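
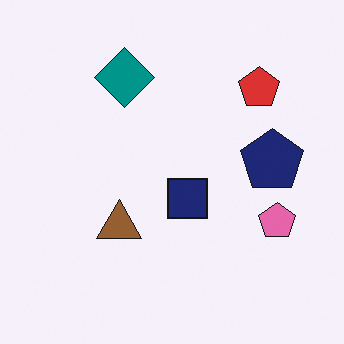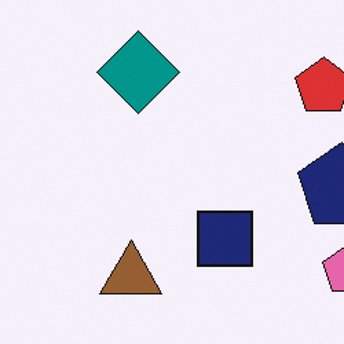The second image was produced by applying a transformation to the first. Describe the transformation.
This is the original image cropped slightly and scaled back up.

The visible shapes are larger and the field of view is narrower; shapes near the original edges may be partly or wholly outside the frame — a crop-and-rescale.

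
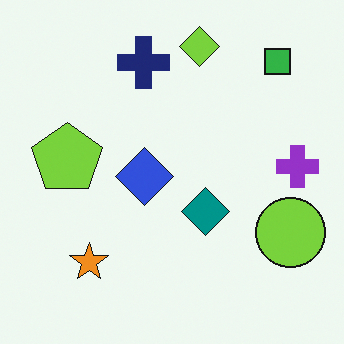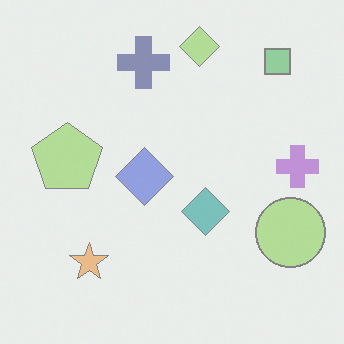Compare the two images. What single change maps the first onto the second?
The second image is the first given much lower contrast.

Tones are pushed toward mid-grey across the whole image — a global contrast change.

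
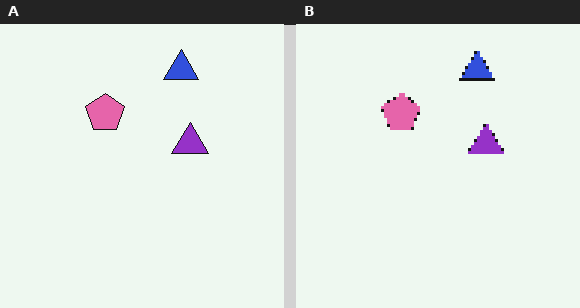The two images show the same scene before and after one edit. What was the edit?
It was lightly pixelated (a mild mosaic effect).

Shapes are reduced to large square blocks; fine edges and outlines are lost — a downscale-then-upscale (mosaic) effect.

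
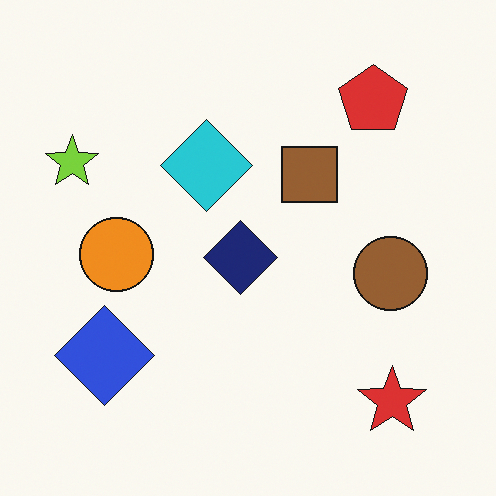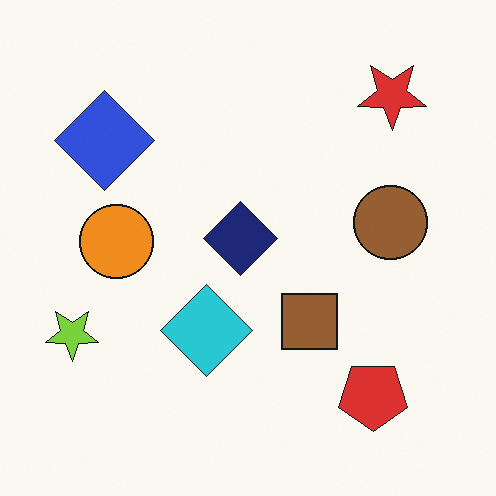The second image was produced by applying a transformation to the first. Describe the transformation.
This is the original image flipped vertically (top ↔ bottom).

The red star is in the bottom-right of the first image and the top-right of the second — shapes on opposite sides of the horizontal midline have swapped in a mirror flip.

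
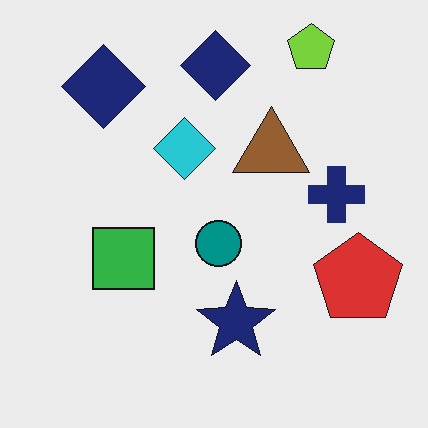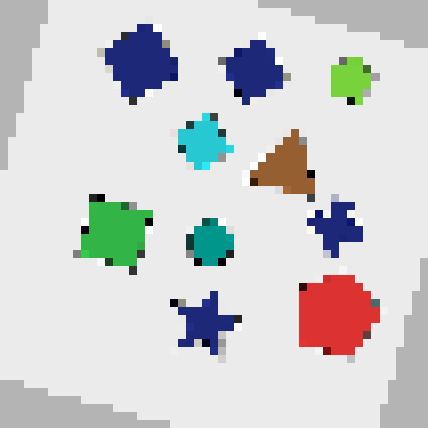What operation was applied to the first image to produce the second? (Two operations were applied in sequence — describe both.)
It was rotated clockwise by a clearly visible amount, then pixelated into visible square blocks.

Every shape is tilted by the same angle and the image corners show triangular fill wedges — a whole-image rotation by a non-right angle. Shapes are reduced to large square blocks; fine edges and outlines are lost — a downscale-then-upscale (mosaic) effect.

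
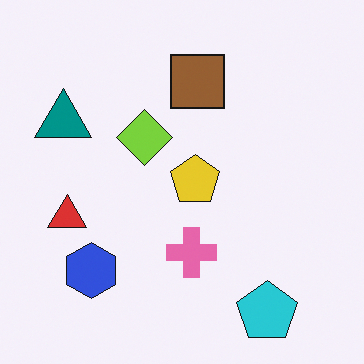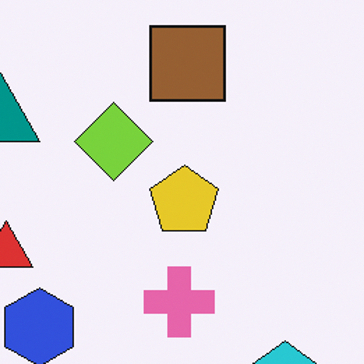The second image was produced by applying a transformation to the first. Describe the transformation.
Cropped slightly and scaled back up.

The visible shapes are larger and the field of view is narrower; shapes near the original edges may be partly or wholly outside the frame — a crop-and-rescale.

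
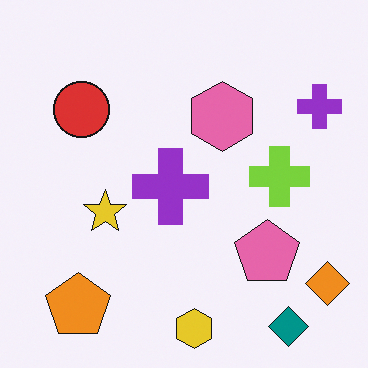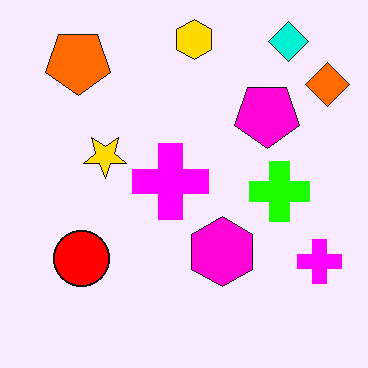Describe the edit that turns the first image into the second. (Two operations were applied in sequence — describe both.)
The transformation is: made much more vivid (saturation change), then flipped vertically (top ↔ bottom).

All colors are more vivid — a global saturation change. The yellow hexagon is in the bottom of the first image and the top of the second — shapes on opposite sides of the horizontal midline have swapped in a mirror flip.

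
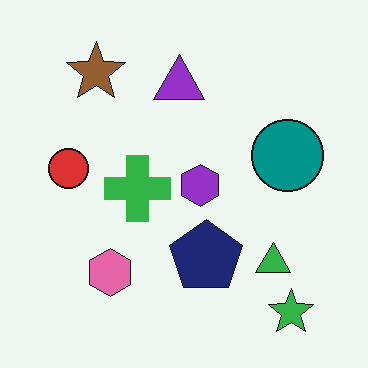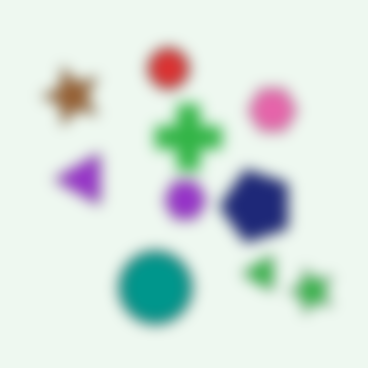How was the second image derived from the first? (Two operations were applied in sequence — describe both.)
The transformation is: transposed (reflected across the top-left ↔ bottom-right diagonal), then strongly gaussian-blurred.

Shapes have swapped their row and column positions — what was in the top-right is now in the bottom-left — a diagonal reflection. Shape edges and outlines are uniformly softened across the whole image.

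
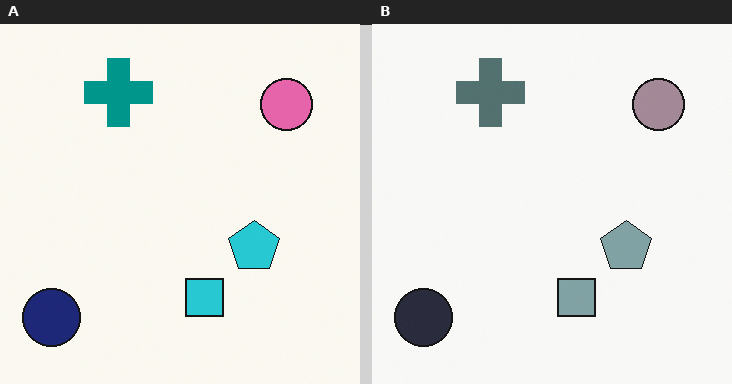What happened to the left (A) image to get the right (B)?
The right (B) image is the left (A) made much more muted (saturation change).

All colors are more muted and greyish — a global saturation change.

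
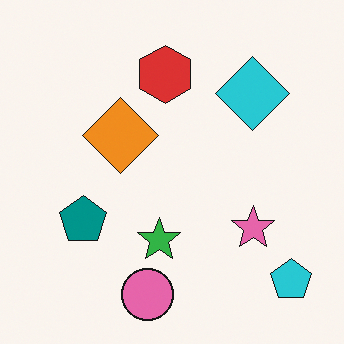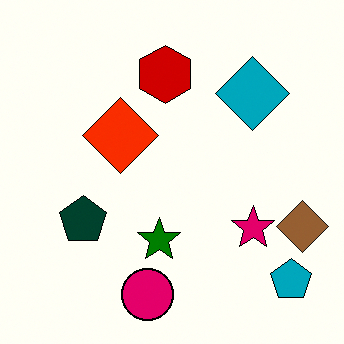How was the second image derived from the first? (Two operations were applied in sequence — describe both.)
The image was given much higher contrast, then overlaid with an additional brown diamond.

Tones are pushed away from mid-grey across the whole image — a global contrast change. A brown diamond appears in the second image that is absent from the first.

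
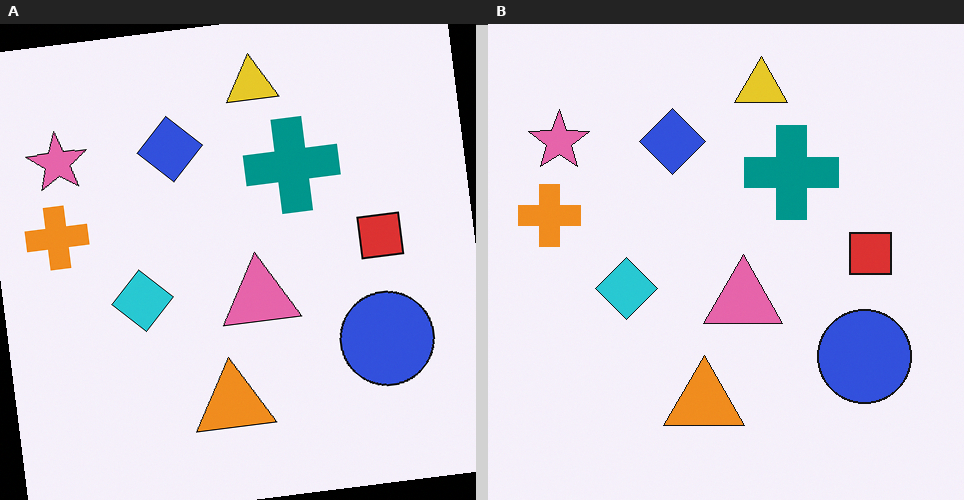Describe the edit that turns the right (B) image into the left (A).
The left (A) image is the right (B) rotated counter-clockwise by a slight angle.

Every shape is tilted by the same angle and the image corners show triangular fill wedges — a whole-image rotation by a non-right angle.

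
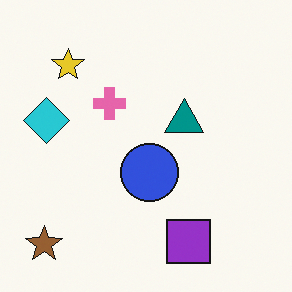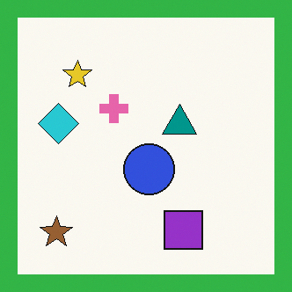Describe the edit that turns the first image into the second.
Framed with a green border.

A solid green frame runs around the edge of the second image, with the content slightly shrunk inside it.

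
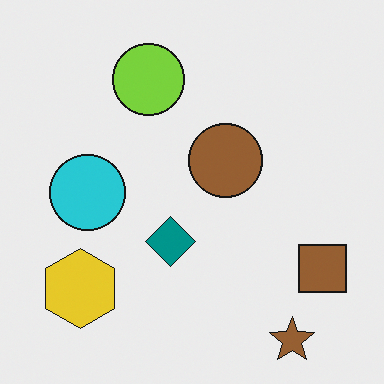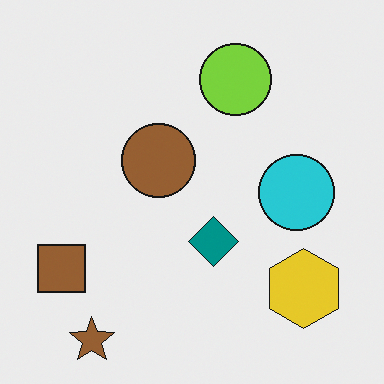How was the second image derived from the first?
Flipped horizontally (left ↔ right).

The brown square is in the bottom-right of the first image and the bottom-left of the second — shapes on opposite sides of the vertical midline have swapped in a mirror flip.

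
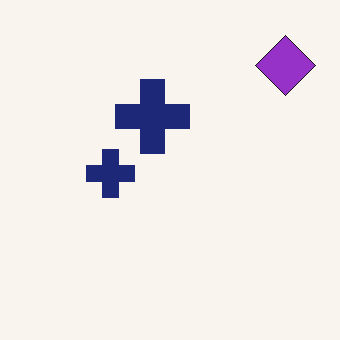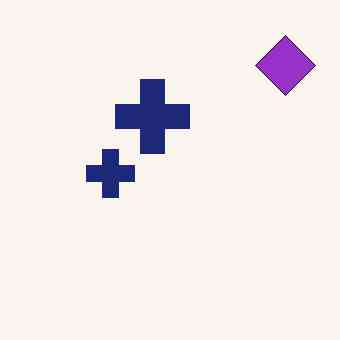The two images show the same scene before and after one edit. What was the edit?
It was given moderate JPEG compression.

Blocky 8×8 compression artifacts appear around shape edges and the flat background shows ringing — characteristic JPEG degradation.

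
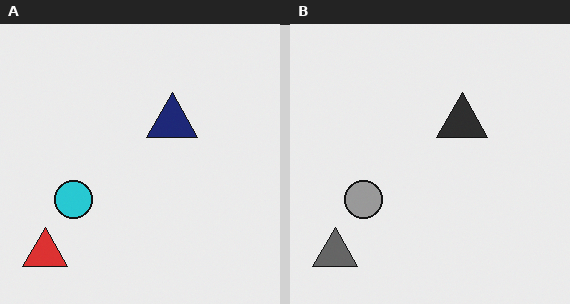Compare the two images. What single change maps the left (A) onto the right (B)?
The right (B) image is the left (A) converted to grayscale.

All color is removed — every shape is now a shade of grey.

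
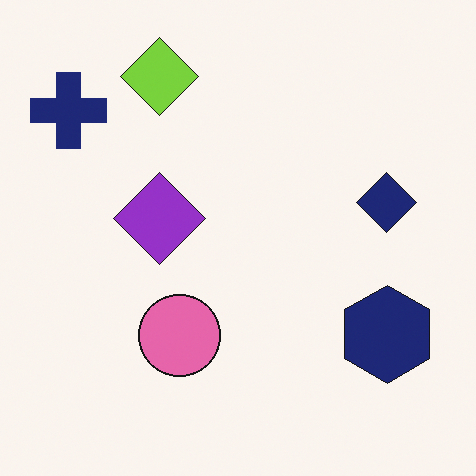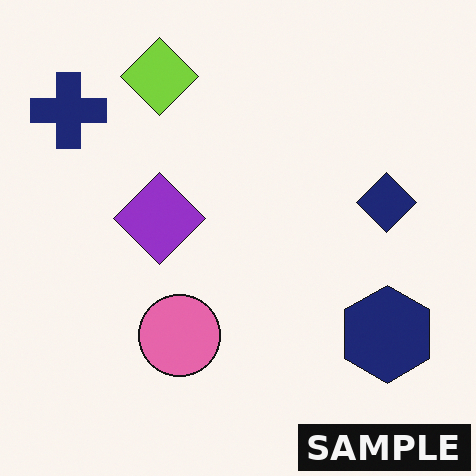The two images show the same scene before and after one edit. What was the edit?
It was watermarked with the text "SAMPLE" in the lower-right corner.

A dark label reading "SAMPLE" appears in the lower-right corner.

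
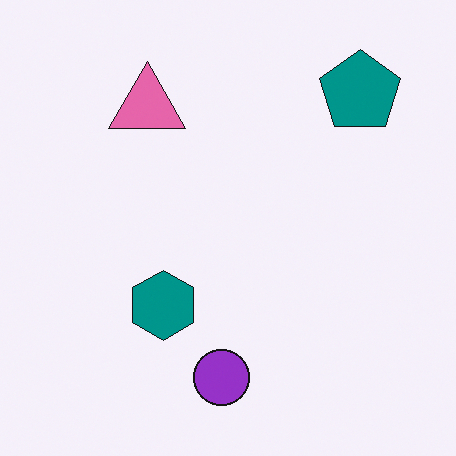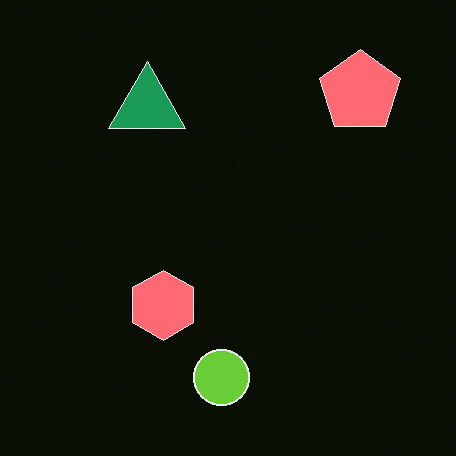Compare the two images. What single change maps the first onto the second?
It was color-inverted (negative).

The light background has become dark and every shape's color is its complement — a photographic negative.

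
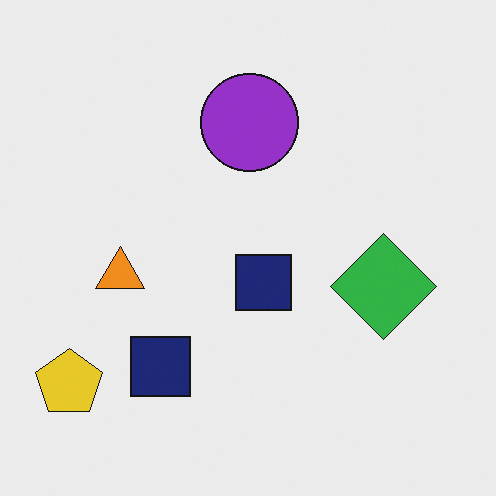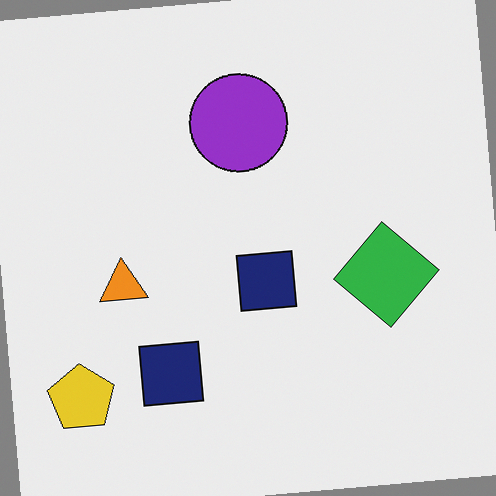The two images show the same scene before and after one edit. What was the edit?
This is the original image rotated counter-clockwise by a slight angle.

Every shape is tilted by the same angle and the image corners show triangular fill wedges — a whole-image rotation by a non-right angle.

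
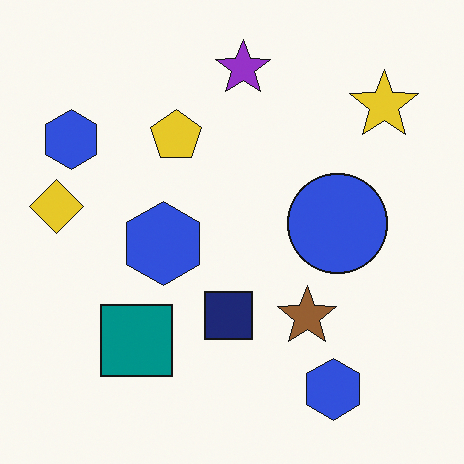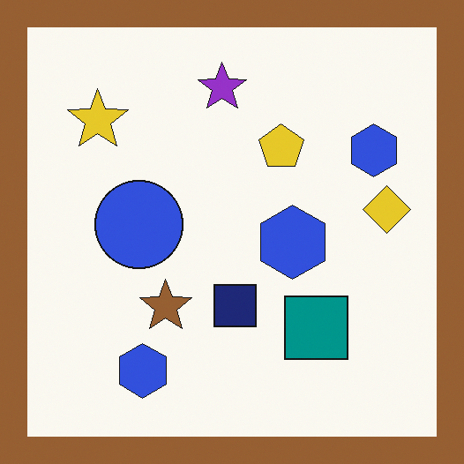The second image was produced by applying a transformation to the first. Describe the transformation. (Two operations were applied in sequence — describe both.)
The second image is the first flipped horizontally (left ↔ right), then framed with a brown border.

The yellow diamond is in the left of the first image and the right of the second — shapes on opposite sides of the vertical midline have swapped in a mirror flip. A solid brown frame runs around the edge of the second image, with the content slightly shrunk inside it.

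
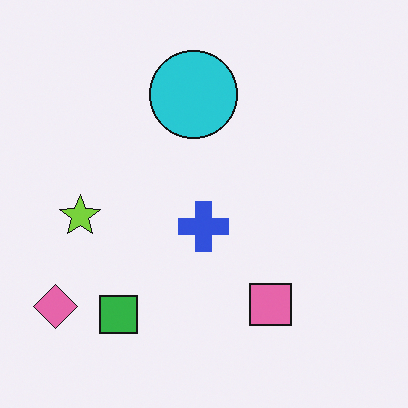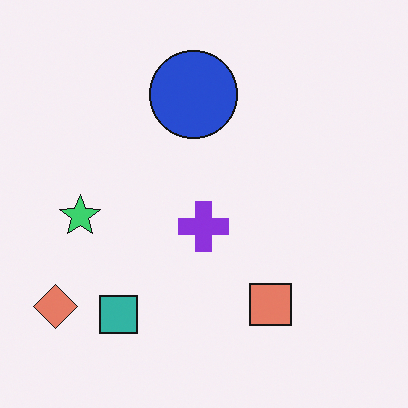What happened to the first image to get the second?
It was hue-shifted by a small amount.

Every shape's color has rotated by the same amount around the hue wheel — a uniform hue shift.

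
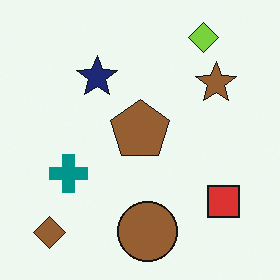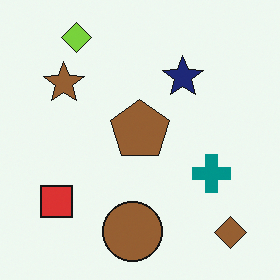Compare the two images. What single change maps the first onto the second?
It was flipped horizontally (left ↔ right).

The brown diamond is in the bottom-left of the first image and the bottom-right of the second — shapes on opposite sides of the vertical midline have swapped in a mirror flip.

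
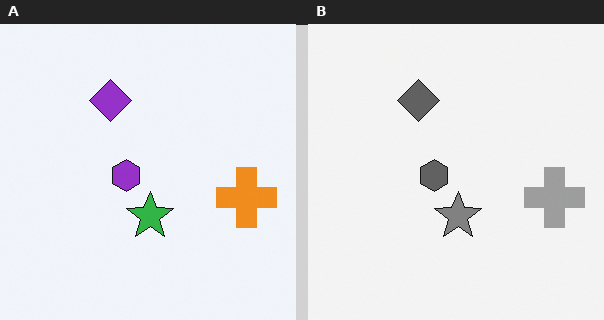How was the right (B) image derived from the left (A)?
The right (B) image is the left (A) converted to grayscale.

All color is removed — every shape is now a shade of grey.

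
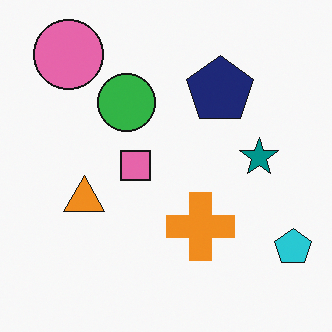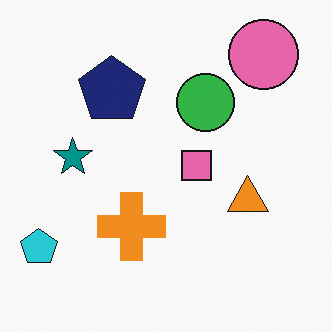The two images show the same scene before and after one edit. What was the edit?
Flipped horizontally (left ↔ right).

The cyan pentagon is in the bottom-right of the first image and the bottom-left of the second — shapes on opposite sides of the vertical midline have swapped in a mirror flip.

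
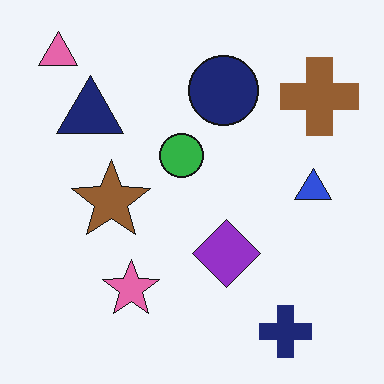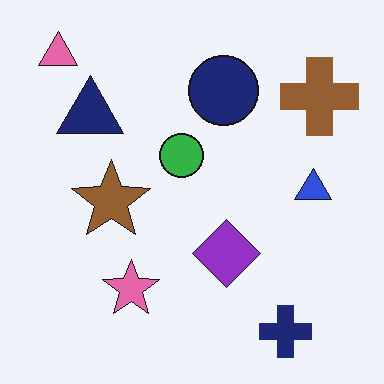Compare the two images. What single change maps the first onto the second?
The second image is the first JPEG-compressed with visible artifacts.

Blocky 8×8 compression artifacts appear around shape edges and the flat background shows ringing — characteristic JPEG degradation.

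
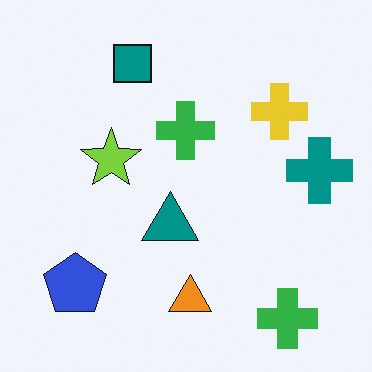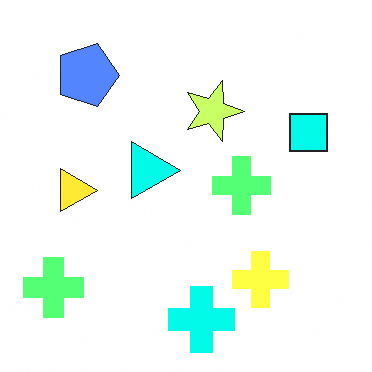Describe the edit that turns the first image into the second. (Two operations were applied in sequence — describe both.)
This is the original image brightened a lot, then rotated 90° clockwise.

Every pixel — background and shapes alike — is uniformly brightened. The blue pentagon sits in the bottom-left of the first image and the top-left of the second — consistent with a whole-image 90° clockwise rotation.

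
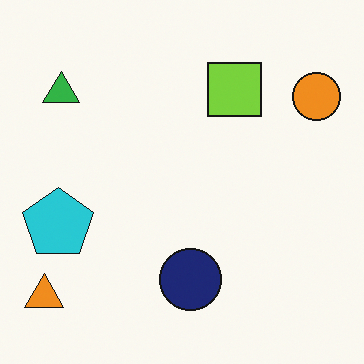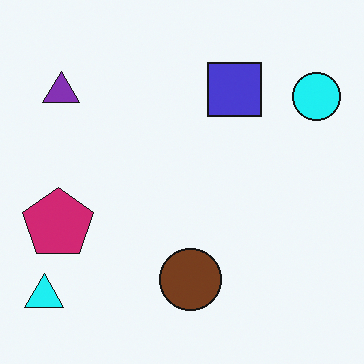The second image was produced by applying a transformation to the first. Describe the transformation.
The second image is the first hue-shifted by a moderate amount.

Every shape's color has rotated by the same amount around the hue wheel — a uniform hue shift.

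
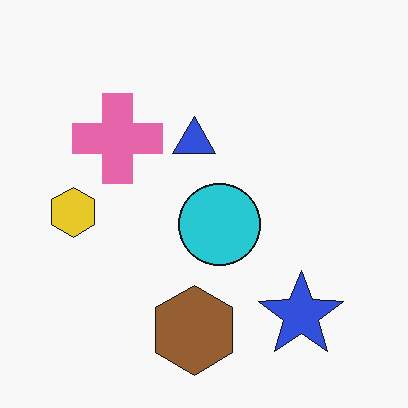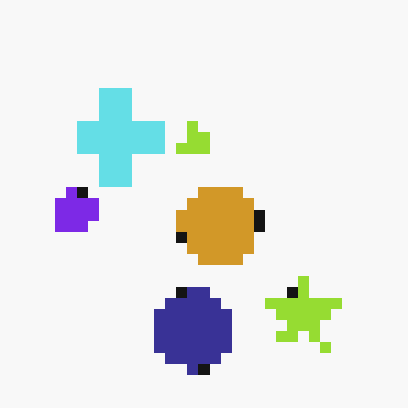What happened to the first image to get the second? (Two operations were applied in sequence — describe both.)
This is the original image hue-shifted through roughly half the color wheel, then heavily pixelated into large blocks.

Every shape's color has rotated by the same amount around the hue wheel — a uniform hue shift. Shapes are reduced to large square blocks; fine edges and outlines are lost — a downscale-then-upscale (mosaic) effect.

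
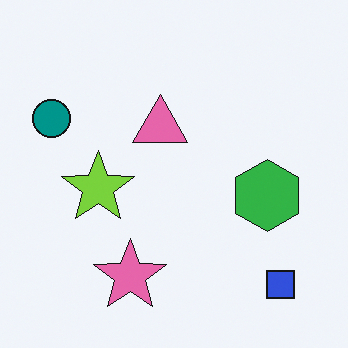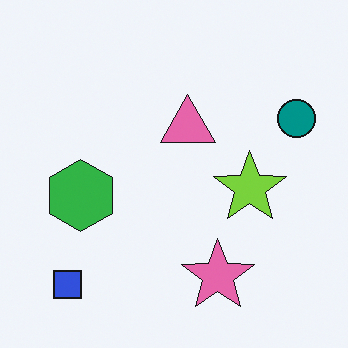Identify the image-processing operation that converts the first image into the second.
It was flipped horizontally (left ↔ right).

The teal circle is in the left of the first image and the right of the second — shapes on opposite sides of the vertical midline have swapped in a mirror flip.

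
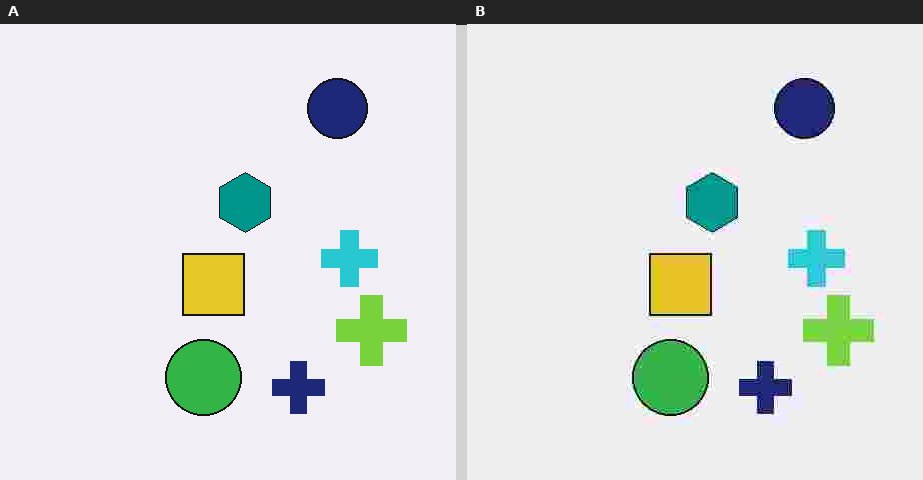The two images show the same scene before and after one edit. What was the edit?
This is the original image degraded with heavy JPEG compression.

Blocky 8×8 compression artifacts appear around shape edges and the flat background shows ringing — characteristic JPEG degradation.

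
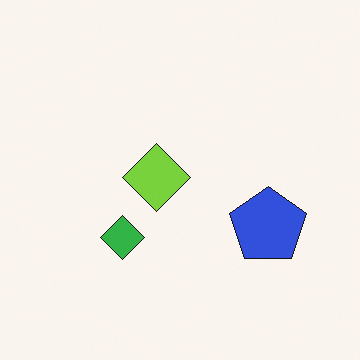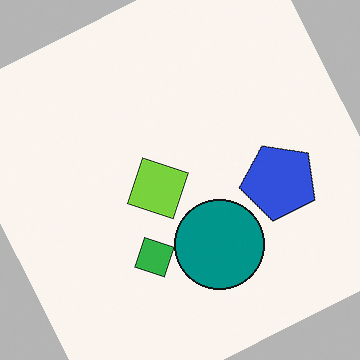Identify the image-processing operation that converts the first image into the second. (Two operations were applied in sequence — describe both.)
The image was rotated counter-clockwise by a moderate amount, then overlaid with an additional teal circle.

Every shape is tilted by the same angle and the image corners show triangular fill wedges — a whole-image rotation by a non-right angle. A teal circle appears in the second image that is absent from the first.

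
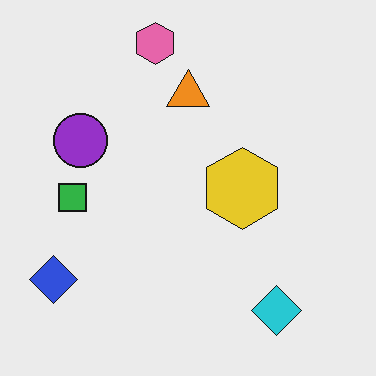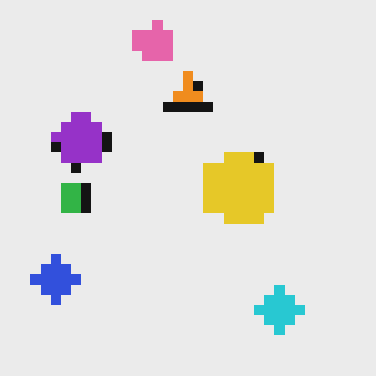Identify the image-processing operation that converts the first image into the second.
The transformation is: coarsely pixelated.

Shapes are reduced to large square blocks; fine edges and outlines are lost — a downscale-then-upscale (mosaic) effect.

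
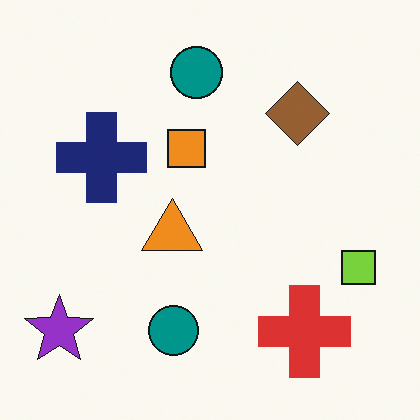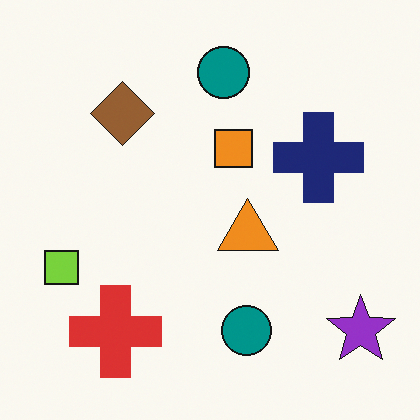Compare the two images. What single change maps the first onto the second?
The transformation is: flipped horizontally (left ↔ right).

The purple star is in the bottom-left of the first image and the bottom-right of the second — shapes on opposite sides of the vertical midline have swapped in a mirror flip.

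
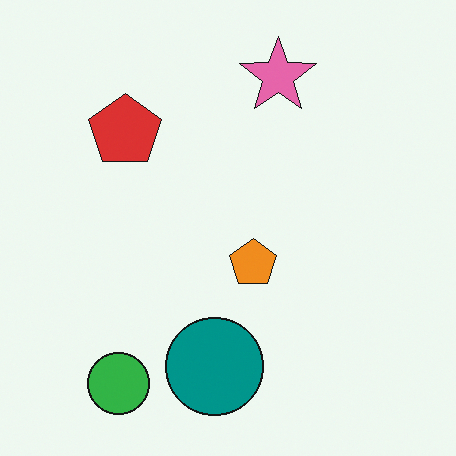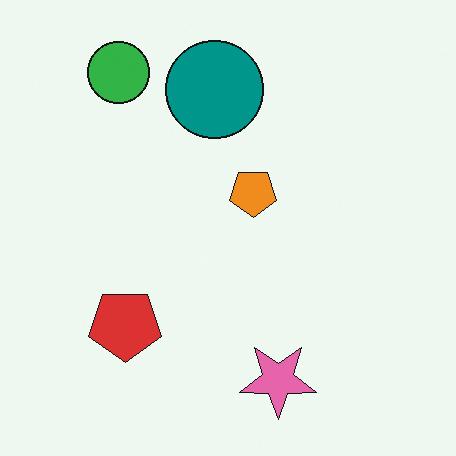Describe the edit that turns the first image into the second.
The second image is the first flipped vertically (top ↔ bottom).

The green circle is in the bottom-left of the first image and the top-left of the second — shapes on opposite sides of the horizontal midline have swapped in a mirror flip.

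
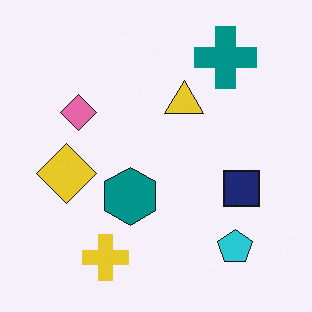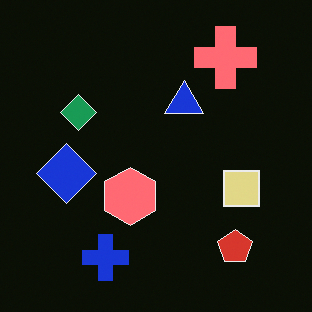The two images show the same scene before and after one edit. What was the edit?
The transformation is: color-inverted (negative).

The light background has become dark and every shape's color is its complement — a photographic negative.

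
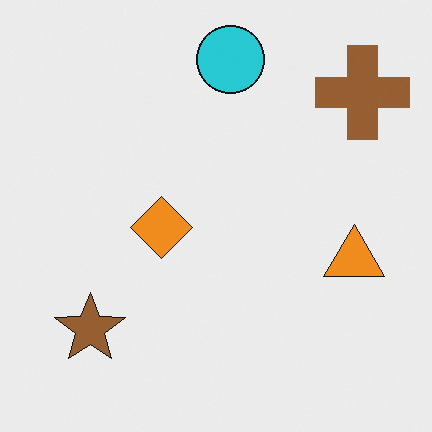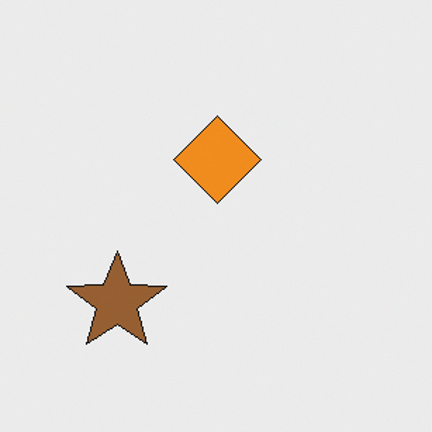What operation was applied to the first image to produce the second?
Cropped slightly and scaled back up.

The visible shapes are larger and the field of view is narrower; shapes near the original edges may be partly or wholly outside the frame — a crop-and-rescale.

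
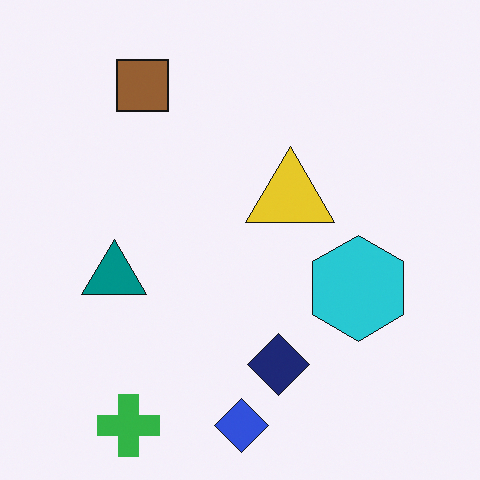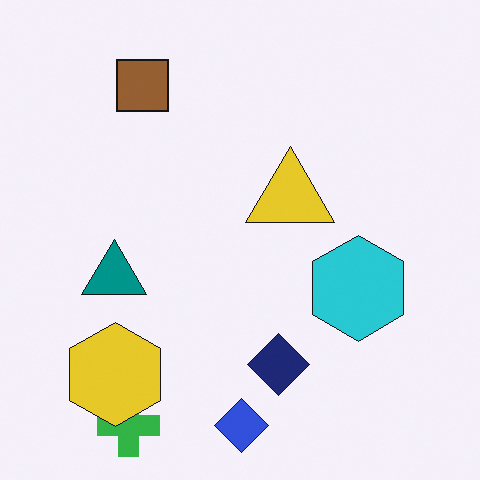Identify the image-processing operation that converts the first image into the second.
The image was overlaid with an additional yellow hexagon.

A yellow hexagon appears in the second image that is absent from the first.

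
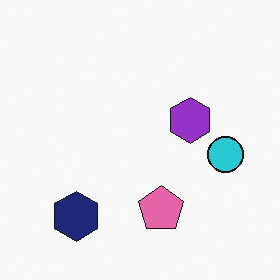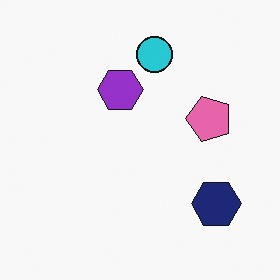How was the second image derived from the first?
The second image is the first rotated 90° counter-clockwise.

The navy hexagon sits in the bottom-left of the first image and the bottom-right of the second — consistent with a whole-image 90° counter-clockwise rotation.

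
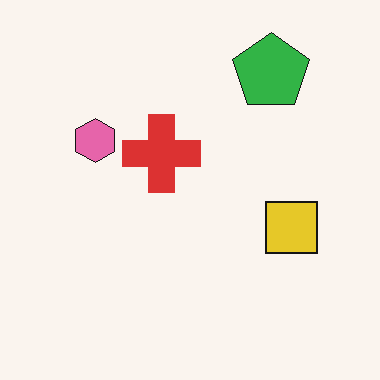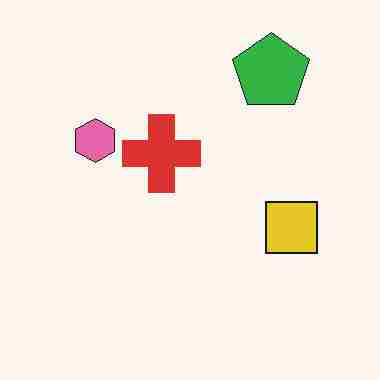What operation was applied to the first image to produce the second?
The transformation is: degraded with heavy JPEG compression.

Blocky 8×8 compression artifacts appear around shape edges and the flat background shows ringing — characteristic JPEG degradation.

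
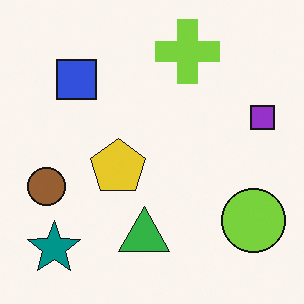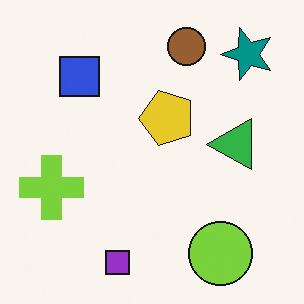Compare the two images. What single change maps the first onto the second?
It was transposed (reflected across the top-left ↔ bottom-right diagonal).

Shapes have swapped their row and column positions — what was in the top-right is now in the bottom-left — a diagonal reflection.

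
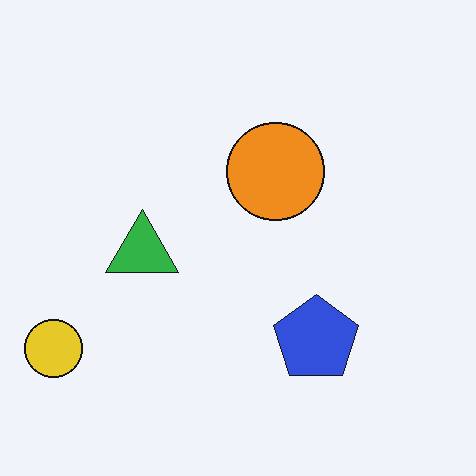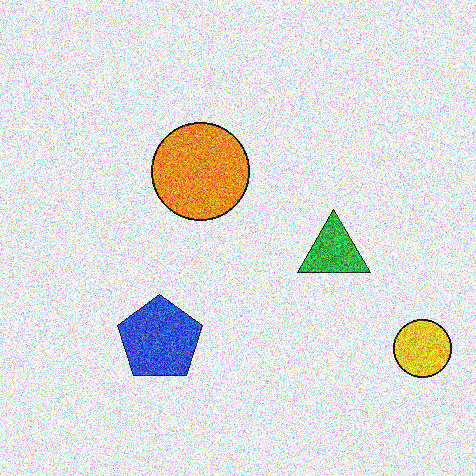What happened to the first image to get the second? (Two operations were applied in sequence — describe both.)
The transformation is: flipped horizontally (left ↔ right), then degraded with strong gaussian noise.

The yellow circle is in the bottom-left of the first image and the bottom-right of the second — shapes on opposite sides of the vertical midline have swapped in a mirror flip. Random speckle covers the whole image, including the flat background.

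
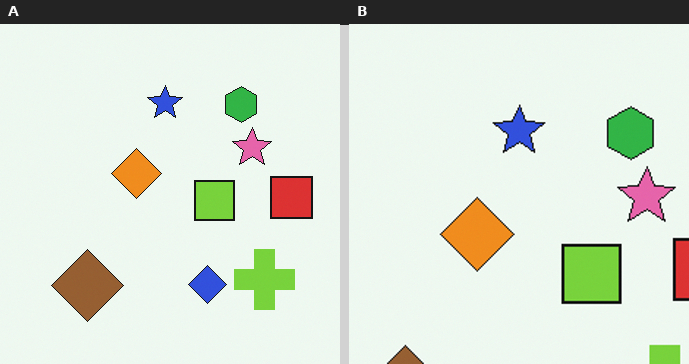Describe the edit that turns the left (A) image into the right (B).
Cropped to a modestly smaller region and rescaled.

The visible shapes are larger and the field of view is narrower; shapes near the original edges may be partly or wholly outside the frame — a crop-and-rescale.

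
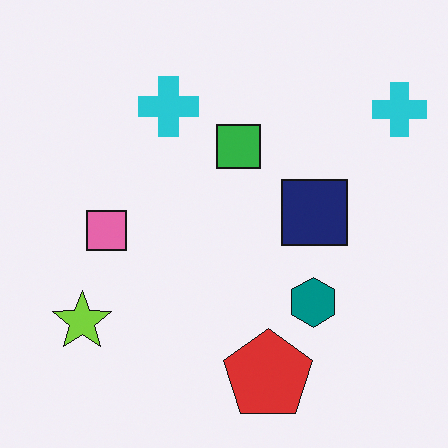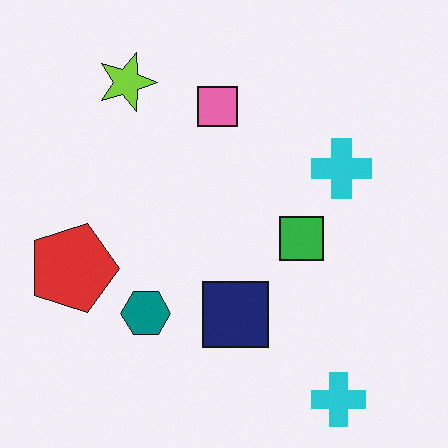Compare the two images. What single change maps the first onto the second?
The image was rotated 90° clockwise.

The lime star sits in the bottom-left of the first image and the top-left of the second — consistent with a whole-image 90° clockwise rotation.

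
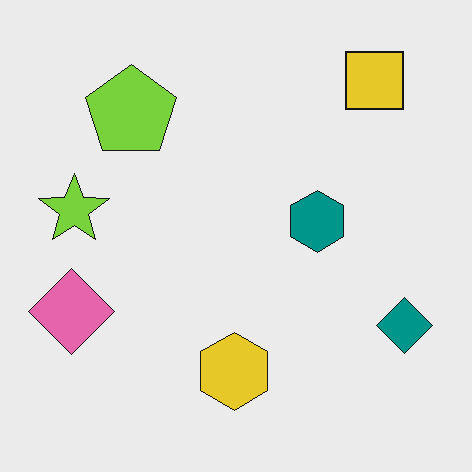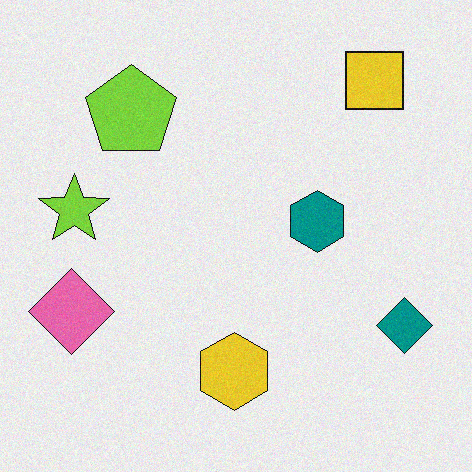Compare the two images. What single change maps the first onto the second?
It was degraded with light additive noise.

Random speckle covers the whole image, including the flat background.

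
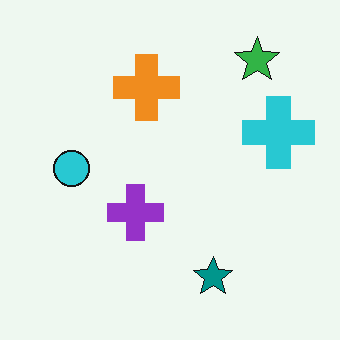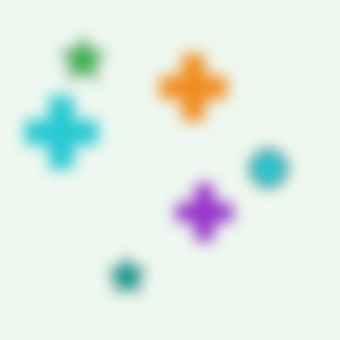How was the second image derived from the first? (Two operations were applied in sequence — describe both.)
The second image is the first flipped horizontally (left ↔ right), then heavily blurred.

The cyan cross is in the right of the first image and the left of the second — shapes on opposite sides of the vertical midline have swapped in a mirror flip. Shape edges and outlines are uniformly softened across the whole image.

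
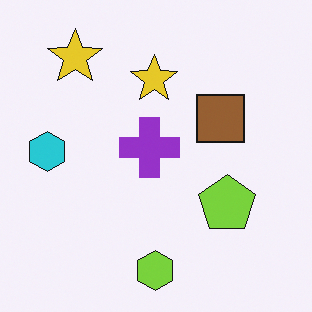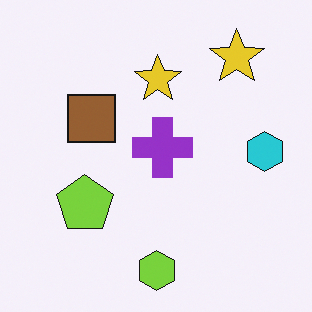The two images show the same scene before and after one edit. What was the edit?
The transformation is: flipped horizontally (left ↔ right).

The cyan hexagon is in the left of the first image and the right of the second — shapes on opposite sides of the vertical midline have swapped in a mirror flip.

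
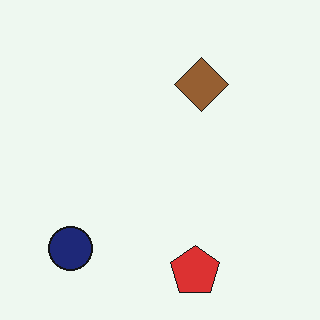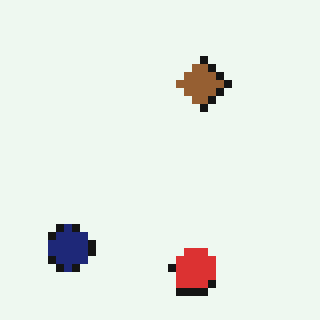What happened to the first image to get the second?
The second image is the first moderately pixelated.

Shapes are reduced to large square blocks; fine edges and outlines are lost — a downscale-then-upscale (mosaic) effect.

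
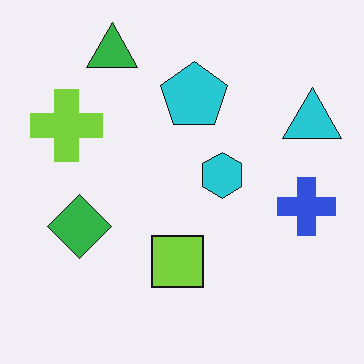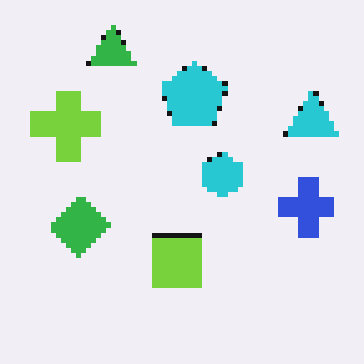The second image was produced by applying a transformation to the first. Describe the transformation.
It was lightly pixelated (a mild mosaic effect).

Shapes are reduced to large square blocks; fine edges and outlines are lost — a downscale-then-upscale (mosaic) effect.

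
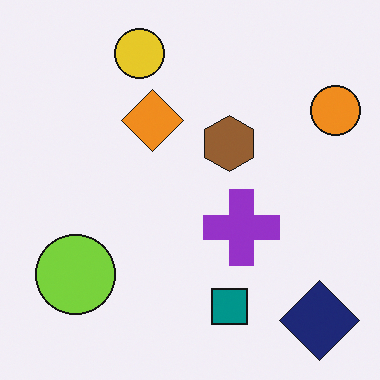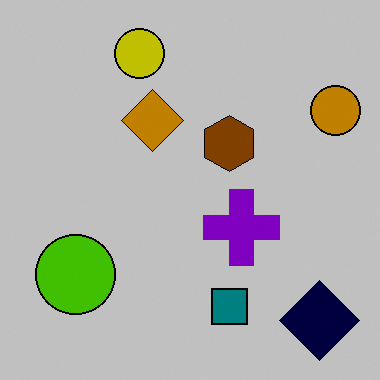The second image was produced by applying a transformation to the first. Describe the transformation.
The image was heavily posterized to just a handful of flat colors.

Each flat color has snapped to a coarser quantized level — most visibly, the near-white background has dropped to a flat grey.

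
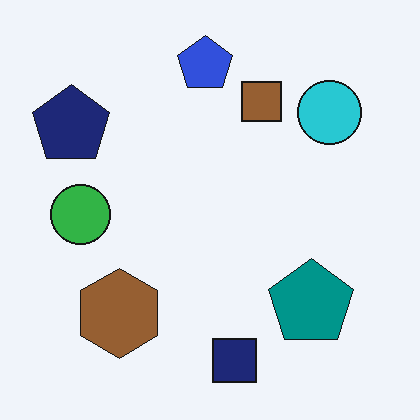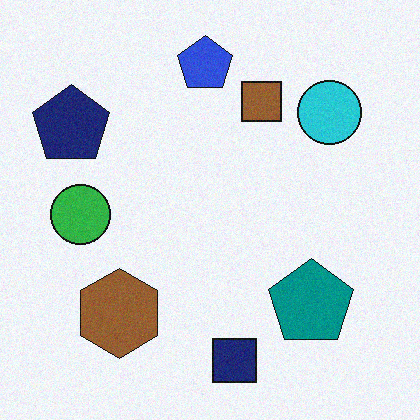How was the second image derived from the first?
It was degraded with light additive noise.

Random speckle covers the whole image, including the flat background.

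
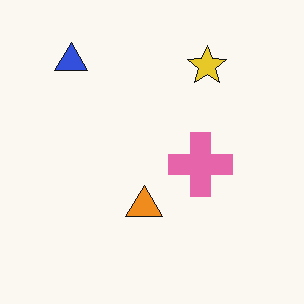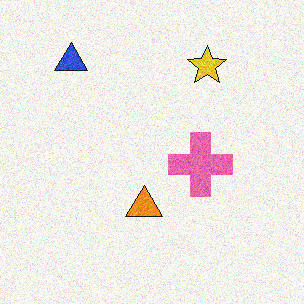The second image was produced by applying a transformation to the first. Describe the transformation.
The image was degraded with visible gaussian noise.

Random speckle covers the whole image, including the flat background.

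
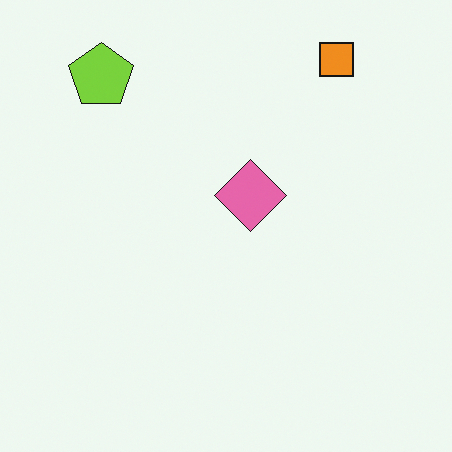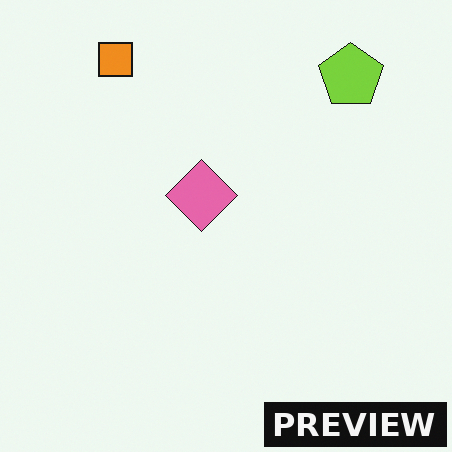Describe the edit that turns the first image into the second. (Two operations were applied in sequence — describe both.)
This is the original image flipped horizontally (left ↔ right), then watermarked with the text "PREVIEW" in the lower-right corner.

The lime pentagon is in the top-left of the first image and the top-right of the second — shapes on opposite sides of the vertical midline have swapped in a mirror flip. A dark label reading "PREVIEW" appears in the lower-right corner.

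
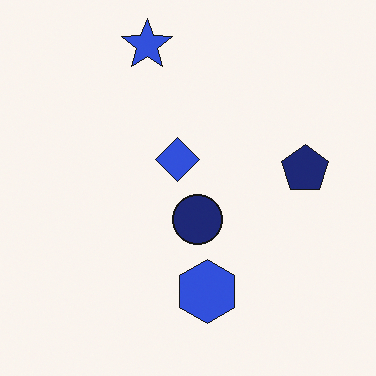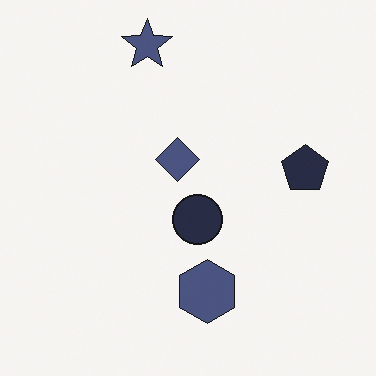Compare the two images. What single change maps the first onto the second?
The transformation is: made much more muted (saturation change).

All colors are more muted and greyish — a global saturation change.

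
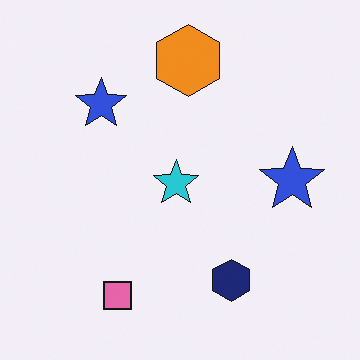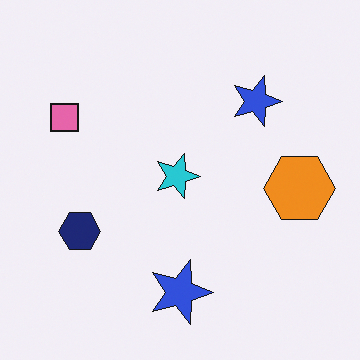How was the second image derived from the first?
It was rotated 90° clockwise.

The pink square sits in the bottom-left of the first image and the top-left of the second — consistent with a whole-image 90° clockwise rotation.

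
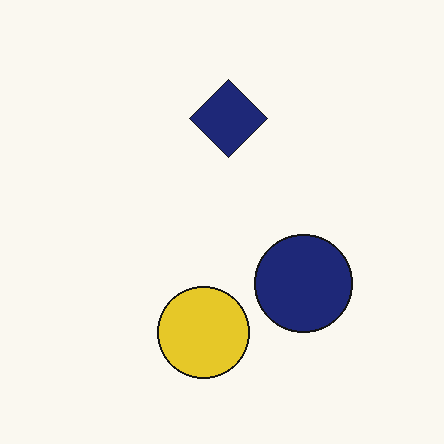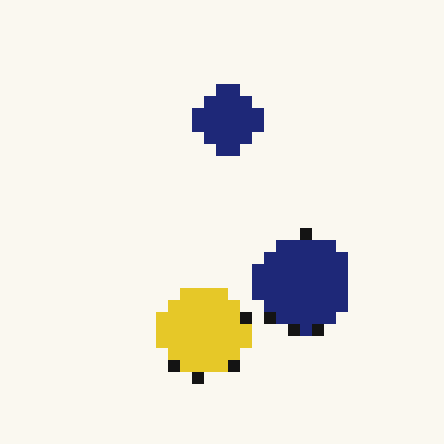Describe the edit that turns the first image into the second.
The image was coarsely pixelated.

Shapes are reduced to large square blocks; fine edges and outlines are lost — a downscale-then-upscale (mosaic) effect.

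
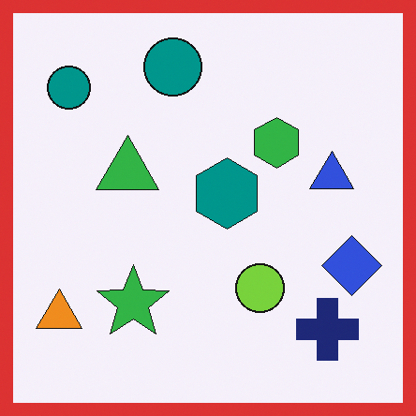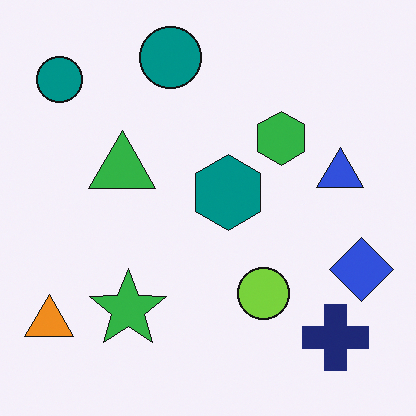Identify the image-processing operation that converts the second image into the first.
The transformation is: framed with a red border.

A solid red frame runs around the edge of the first image, with the content slightly shrunk inside it.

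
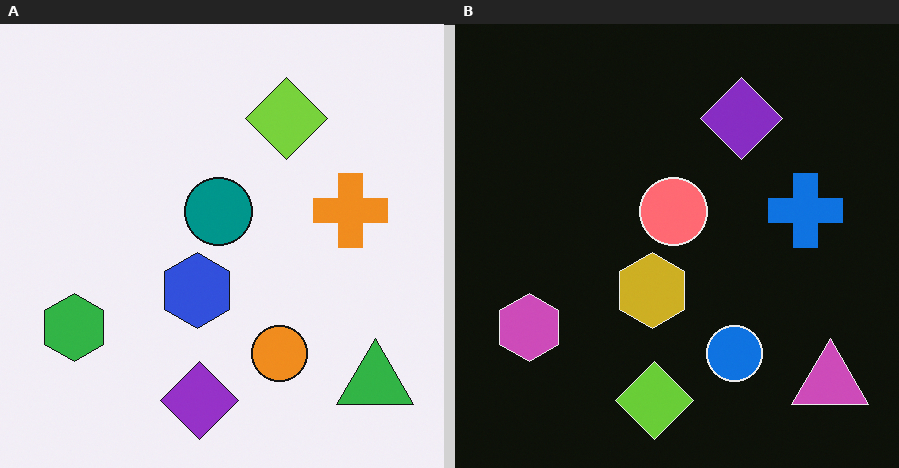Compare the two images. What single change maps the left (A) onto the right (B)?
The transformation is: color-inverted (negative).

The light background has become dark and every shape's color is its complement — a photographic negative.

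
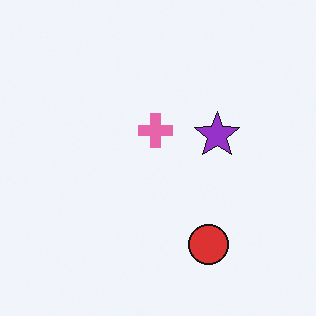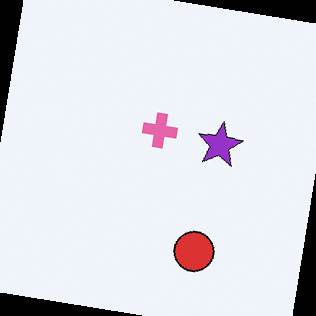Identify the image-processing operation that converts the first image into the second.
Rotated clockwise by a small amount.

Every shape is tilted by the same angle and the image corners show triangular fill wedges — a whole-image rotation by a non-right angle.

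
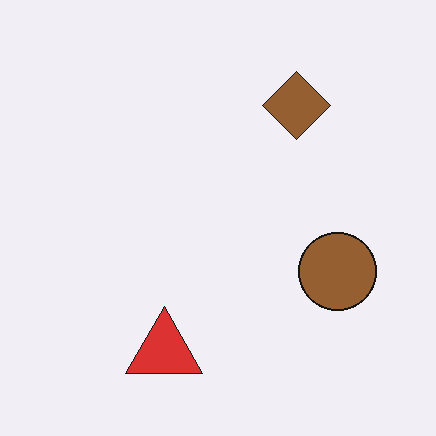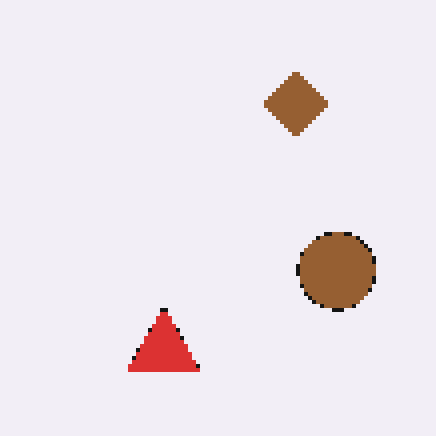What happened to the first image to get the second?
The second image is the first mildly pixelated.

Shapes are reduced to large square blocks; fine edges and outlines are lost — a downscale-then-upscale (mosaic) effect.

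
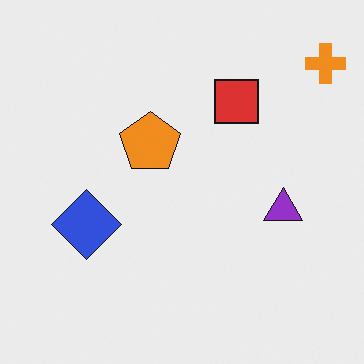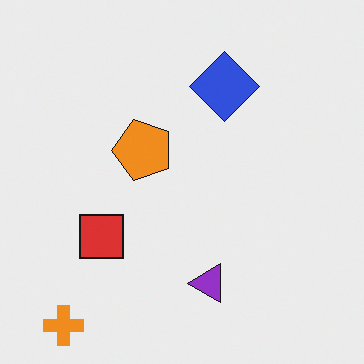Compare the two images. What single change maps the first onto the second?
The transformation is: transposed (reflected across the top-left ↔ bottom-right diagonal).

Shapes have swapped their row and column positions — what was in the top-right is now in the bottom-left — a diagonal reflection.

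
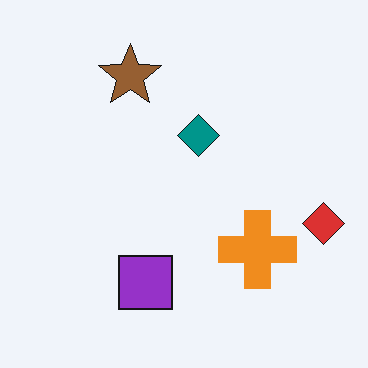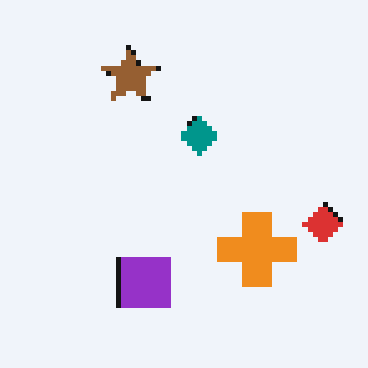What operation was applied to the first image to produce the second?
It was lightly pixelated (a mild mosaic effect).

Shapes are reduced to large square blocks; fine edges and outlines are lost — a downscale-then-upscale (mosaic) effect.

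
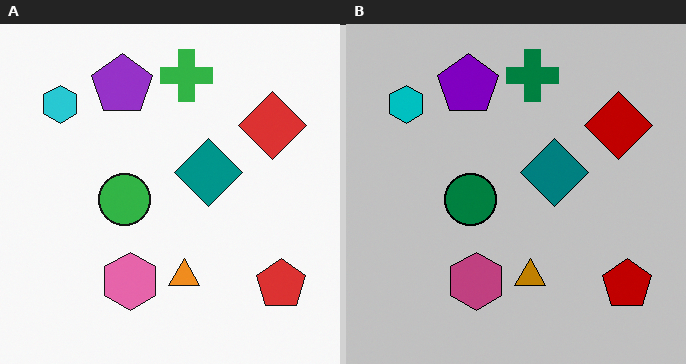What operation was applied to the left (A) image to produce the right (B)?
It was aggressively posterized.

Each flat color has snapped to a coarser quantized level — most visibly, the near-white background has dropped to a flat grey.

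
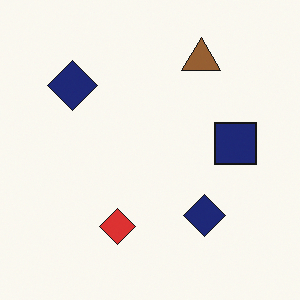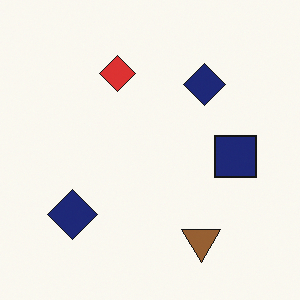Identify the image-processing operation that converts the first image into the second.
Flipped vertically (top ↔ bottom).

The brown triangle is in the top-right of the first image and the bottom-right of the second — shapes on opposite sides of the horizontal midline have swapped in a mirror flip.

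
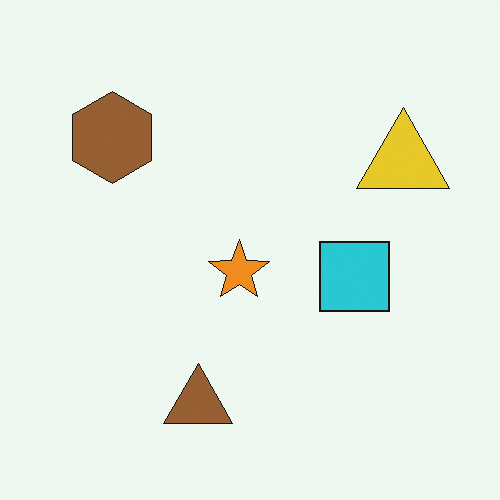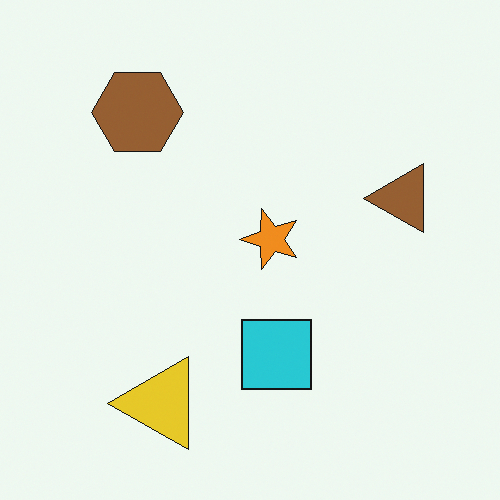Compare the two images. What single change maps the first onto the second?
This is the original image transposed (reflected across the top-left ↔ bottom-right diagonal).

Shapes have swapped their row and column positions — what was in the top-right is now in the bottom-left — a diagonal reflection.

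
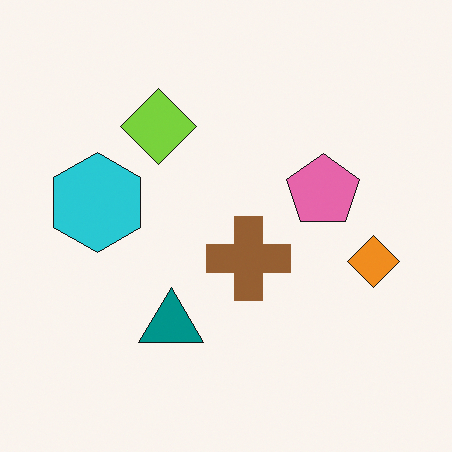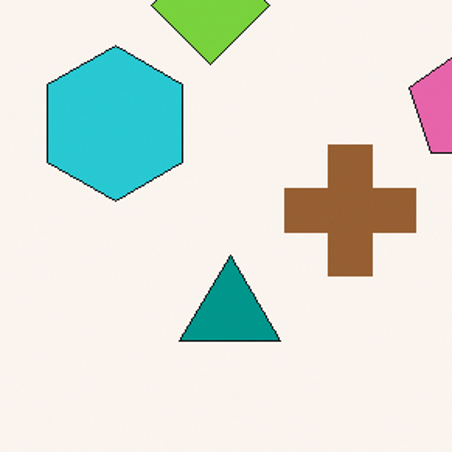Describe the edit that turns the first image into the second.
The transformation is: cropped slightly and scaled back up.

The visible shapes are larger and the field of view is narrower; shapes near the original edges may be partly or wholly outside the frame — a crop-and-rescale.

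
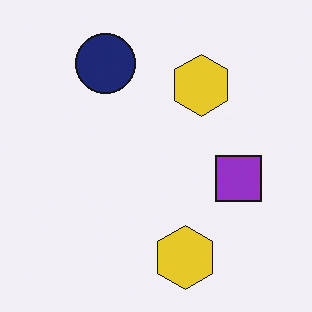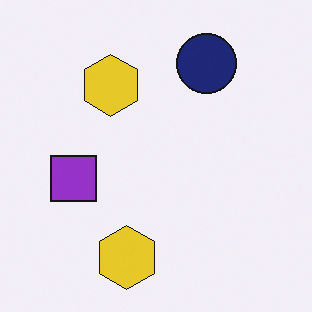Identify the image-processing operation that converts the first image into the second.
The image was flipped horizontally (left ↔ right).

The purple square is in the right of the first image and the left of the second — shapes on opposite sides of the vertical midline have swapped in a mirror flip.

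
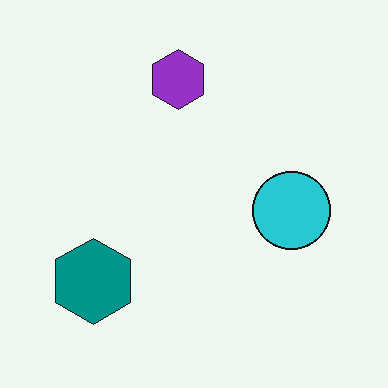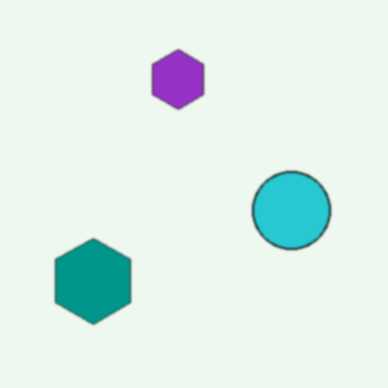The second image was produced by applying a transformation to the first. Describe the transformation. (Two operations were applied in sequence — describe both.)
Slightly softened, then given moderate JPEG compression.

Shape edges and outlines are uniformly softened across the whole image. Blocky 8×8 compression artifacts appear around shape edges and the flat background shows ringing — characteristic JPEG degradation.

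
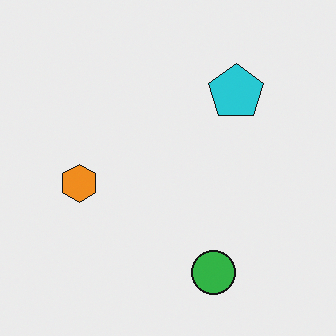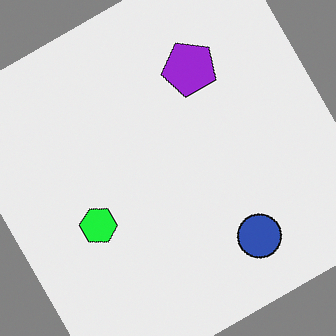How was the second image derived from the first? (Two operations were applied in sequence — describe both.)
The image was hue-shifted through roughly a third of the color wheel, then rotated counter-clockwise by a clearly visible amount.

Every shape's color has rotated by the same amount around the hue wheel — a uniform hue shift. Every shape is tilted by the same angle and the image corners show triangular fill wedges — a whole-image rotation by a non-right angle.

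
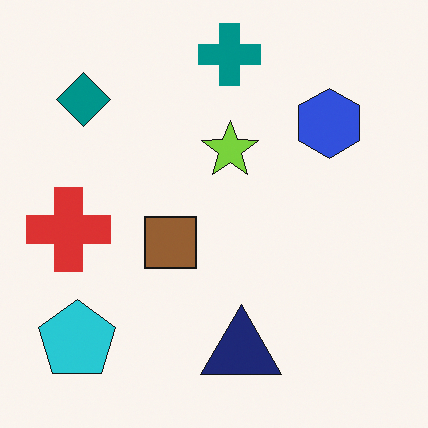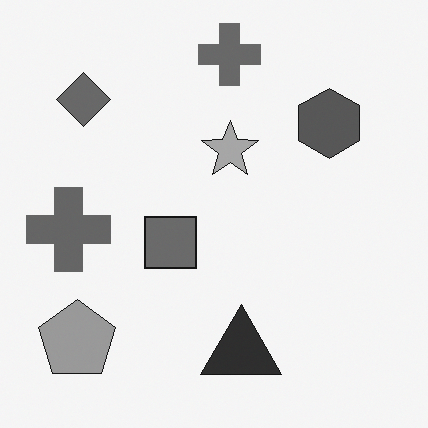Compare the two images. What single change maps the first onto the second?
The transformation is: converted to grayscale.

All color is removed — every shape is now a shade of grey.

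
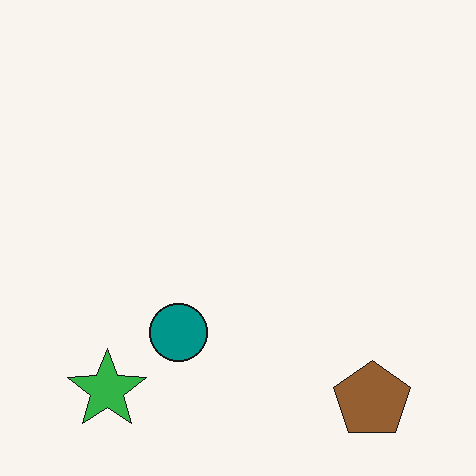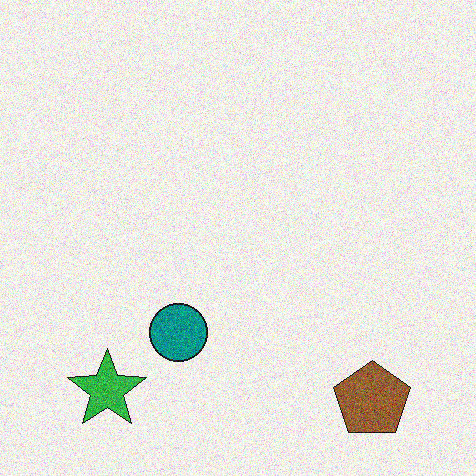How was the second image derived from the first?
The second image is the first degraded with moderate additive noise.

Random speckle covers the whole image, including the flat background.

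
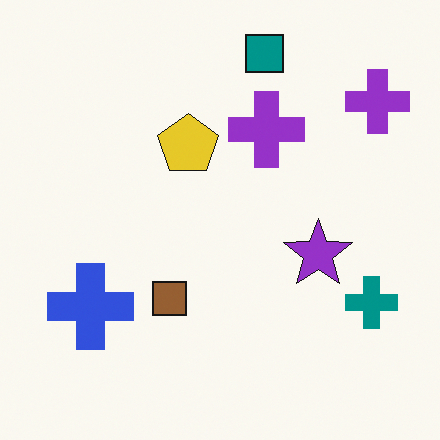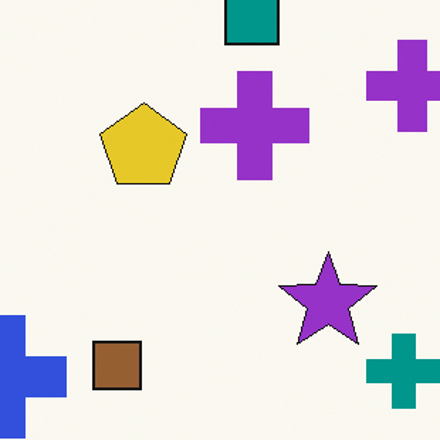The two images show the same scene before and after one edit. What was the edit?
It was cropped to a modestly smaller region and rescaled.

The visible shapes are larger and the field of view is narrower; shapes near the original edges may be partly or wholly outside the frame — a crop-and-rescale.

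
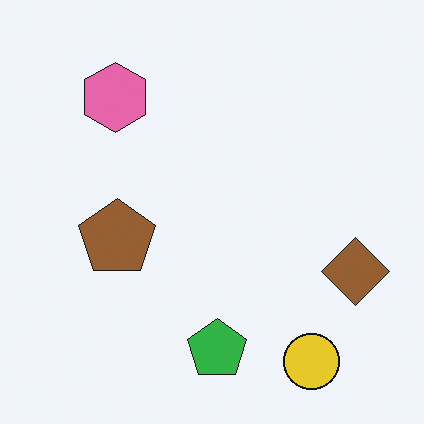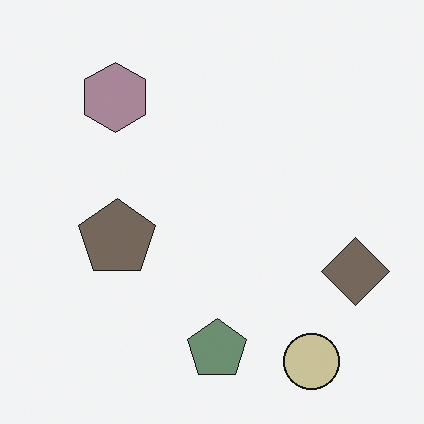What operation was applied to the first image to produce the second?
The transformation is: made much more muted (saturation change).

All colors are more muted and greyish — a global saturation change.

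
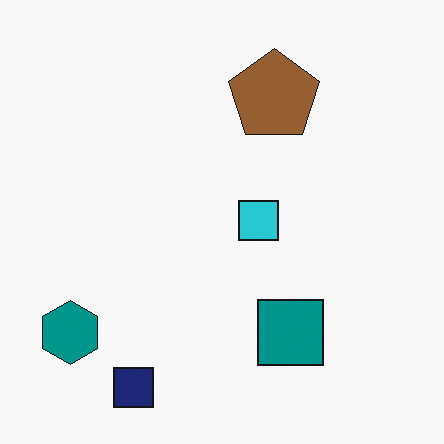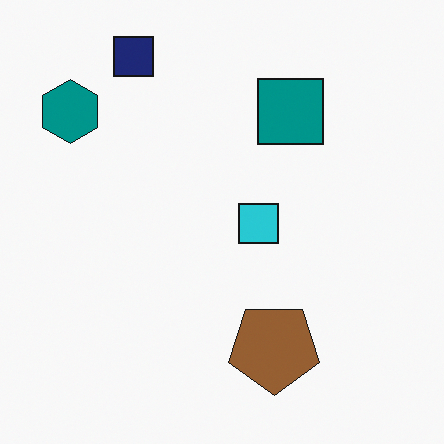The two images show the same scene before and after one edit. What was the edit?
It was flipped vertically (top ↔ bottom).

The navy square is in the bottom-left of the first image and the top-left of the second — shapes on opposite sides of the horizontal midline have swapped in a mirror flip.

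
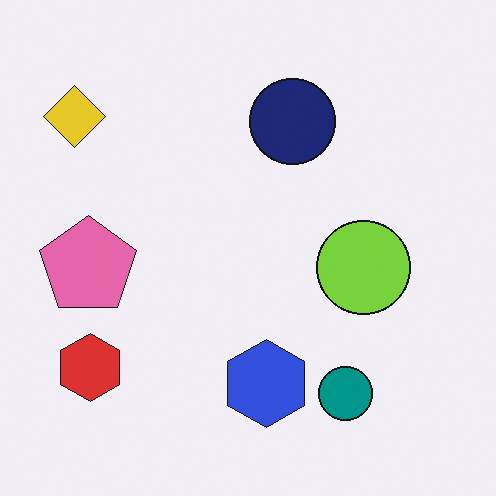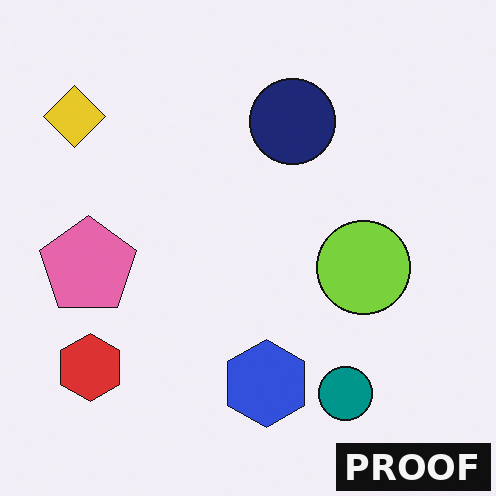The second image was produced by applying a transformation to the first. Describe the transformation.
It was watermarked with the text "PROOF" in the lower-right corner.

A dark label reading "PROOF" appears in the lower-right corner.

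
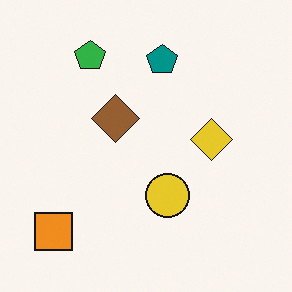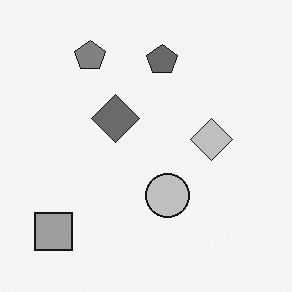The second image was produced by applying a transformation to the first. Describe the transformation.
This is the original image converted to grayscale.

All color is removed — every shape is now a shade of grey.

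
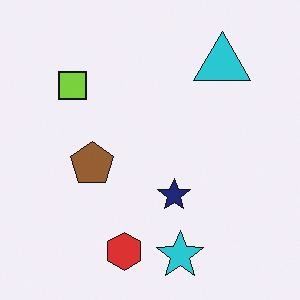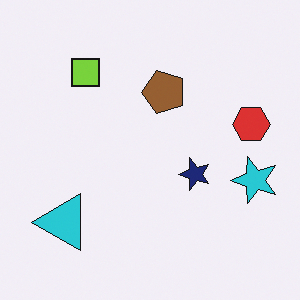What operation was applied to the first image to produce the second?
It was transposed (reflected across the top-left ↔ bottom-right diagonal).

Shapes have swapped their row and column positions — what was in the top-right is now in the bottom-left — a diagonal reflection.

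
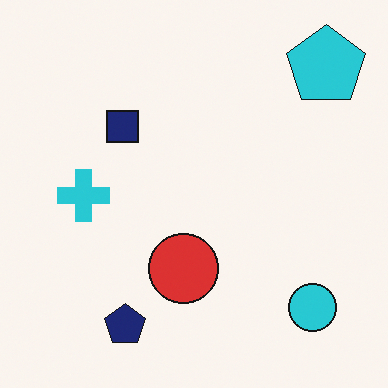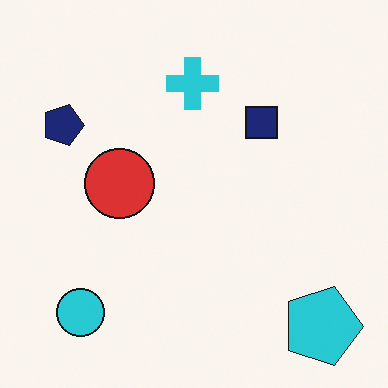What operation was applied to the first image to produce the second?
This is the original image rotated 90° clockwise.

The cyan pentagon sits in the top-right of the first image and the bottom-right of the second — consistent with a whole-image 90° clockwise rotation.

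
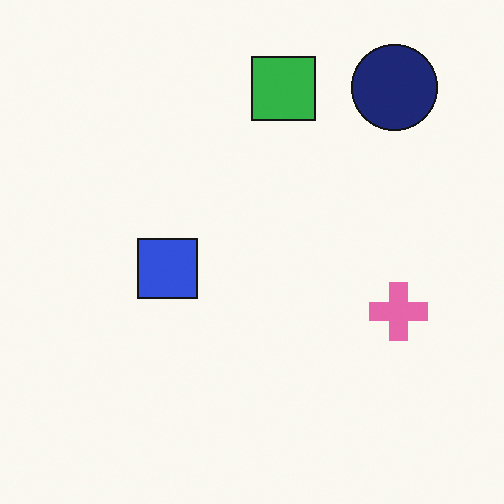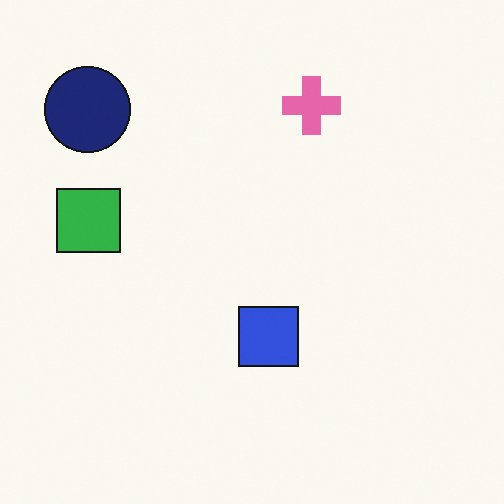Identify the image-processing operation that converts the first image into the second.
The transformation is: rotated 90° counter-clockwise.

The navy circle sits in the top-right of the first image and the top-left of the second — consistent with a whole-image 90° counter-clockwise rotation.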